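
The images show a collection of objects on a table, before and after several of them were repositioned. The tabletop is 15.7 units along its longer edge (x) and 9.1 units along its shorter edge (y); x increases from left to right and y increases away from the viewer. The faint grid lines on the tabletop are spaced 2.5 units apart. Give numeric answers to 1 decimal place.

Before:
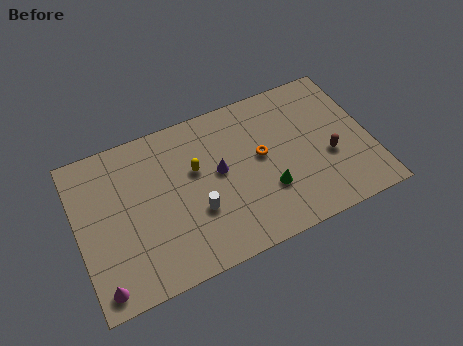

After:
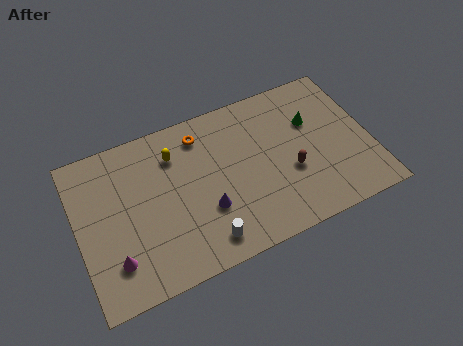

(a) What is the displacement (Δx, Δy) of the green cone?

(2.8, 3.1)

The green cone was at about (10.0, 2.9) and moved to about (12.8, 6.0).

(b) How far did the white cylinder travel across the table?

1.8

The white cylinder moved from about (6.2, 3.2) to (6.4, 1.4), a distance of √(0.2² + 1.8²) ≈ 1.8.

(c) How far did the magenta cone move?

1.4

The magenta cone was near (0.9, 1.1) before and (1.7, 2.2) after, so it travelled √(0.8² + 1.1²) ≈ 1.4 units.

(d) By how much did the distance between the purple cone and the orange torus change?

+2.1

They were about 2.3 units apart before and 4.4 after — 2.1 units further apart.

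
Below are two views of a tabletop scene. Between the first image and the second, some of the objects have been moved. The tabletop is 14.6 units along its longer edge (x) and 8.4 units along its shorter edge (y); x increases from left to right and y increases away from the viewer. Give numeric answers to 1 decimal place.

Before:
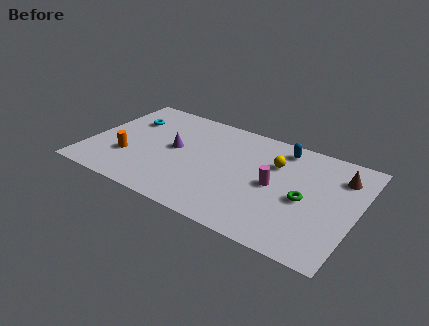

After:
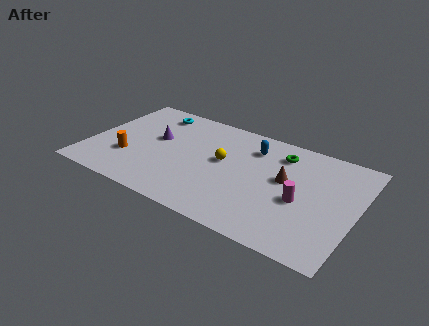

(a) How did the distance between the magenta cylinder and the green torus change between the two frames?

+1.7

Before: roughly 1.7 units apart; after: 3.4. That's 1.7 units further apart.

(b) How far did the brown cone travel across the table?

3.2

The brown cone was near (13.5, 6.4) before and (10.7, 4.8) after, so it travelled √(2.8² + 1.6²) ≈ 3.2 units.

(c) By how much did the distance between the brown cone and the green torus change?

-1.1

They were about 3.1 units apart before and 2.0 after — 1.1 units closer together.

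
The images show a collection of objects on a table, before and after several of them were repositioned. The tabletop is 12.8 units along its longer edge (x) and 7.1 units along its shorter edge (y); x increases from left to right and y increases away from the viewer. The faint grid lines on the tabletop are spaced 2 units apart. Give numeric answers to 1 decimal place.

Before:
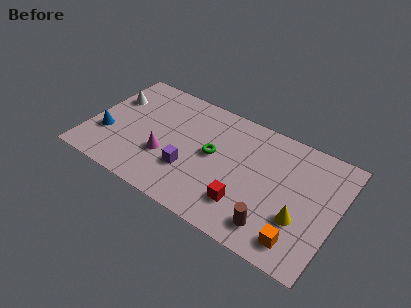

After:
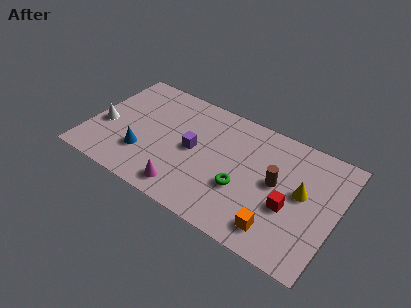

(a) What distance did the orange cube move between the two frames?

1.1

The orange cube was near (11.2, 1.2) before and (10.1, 1.3) after, so it travelled √(1.1² + 0.1²) ≈ 1.1 units.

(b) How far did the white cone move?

1.9

The white cone moved from about (0.9, 4.8) to (0.8, 2.9), a distance of √(0.1² + 1.9²) ≈ 1.9.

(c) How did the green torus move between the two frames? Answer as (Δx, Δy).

(1.7, -1.2)

From the two frames, the green torus sits at roughly (6.4, 3.8) before and (8.1, 2.6) after.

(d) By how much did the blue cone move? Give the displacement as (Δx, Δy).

(2.0, -0.3)

The blue cone started near (1.0, 2.4) and ended near (3.0, 2.1).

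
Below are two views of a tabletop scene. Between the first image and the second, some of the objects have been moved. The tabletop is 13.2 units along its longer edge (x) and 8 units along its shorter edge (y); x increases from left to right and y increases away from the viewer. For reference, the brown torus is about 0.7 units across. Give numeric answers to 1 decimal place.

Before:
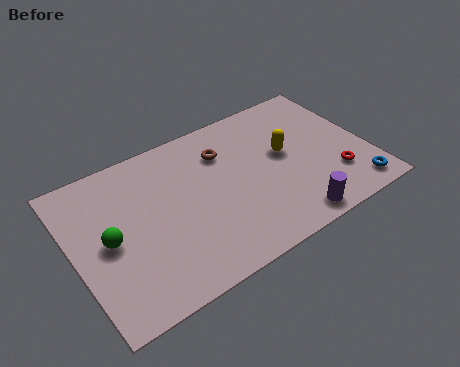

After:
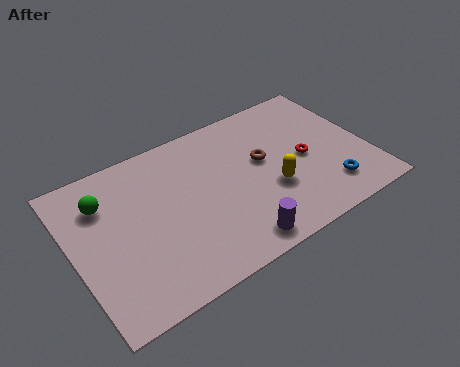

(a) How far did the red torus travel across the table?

1.9

From (11.5, 2.2) to (10.4, 3.8), the red torus covered √(1.1² + 1.6²) ≈ 1.9 units.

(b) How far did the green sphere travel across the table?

2.0

The green sphere was near (1.5, 3.9) before and (1.6, 5.9) after, so it travelled √(0.1² + 2.0²) ≈ 2.0 units.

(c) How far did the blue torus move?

1.3

The blue torus was near (12.2, 1.1) before and (11.1, 1.7) after, so it travelled √(1.1² + 0.6²) ≈ 1.3 units.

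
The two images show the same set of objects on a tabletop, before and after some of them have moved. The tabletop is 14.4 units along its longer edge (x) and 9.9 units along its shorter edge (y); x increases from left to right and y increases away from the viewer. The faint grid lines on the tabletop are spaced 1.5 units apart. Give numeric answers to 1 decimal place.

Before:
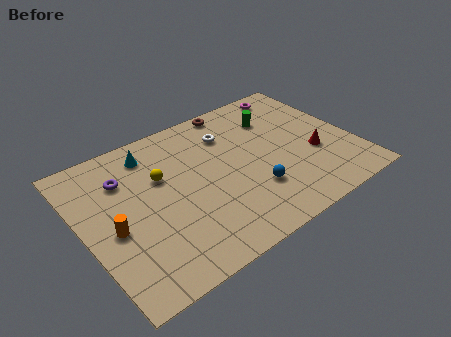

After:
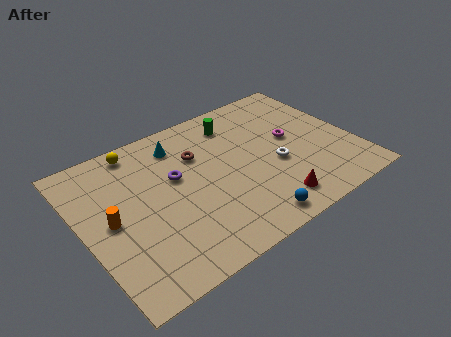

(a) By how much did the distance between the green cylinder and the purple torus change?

-4.0

Before: roughly 8.3 units apart; after: 4.3. That's 4.0 units closer together.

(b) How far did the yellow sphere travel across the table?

2.6

From (4.3, 6.3) to (3.5, 8.8), the yellow sphere covered √(0.8² + 2.5²) ≈ 2.6 units.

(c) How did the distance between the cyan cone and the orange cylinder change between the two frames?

+0.5

They were about 4.7 units apart before and 5.2 after — 0.5 units further apart.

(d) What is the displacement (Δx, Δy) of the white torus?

(1.9, -3.4)

From the two frames, the white torus sits at roughly (8.2, 7.4) before and (10.1, 4.0) after.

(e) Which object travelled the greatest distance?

the white torus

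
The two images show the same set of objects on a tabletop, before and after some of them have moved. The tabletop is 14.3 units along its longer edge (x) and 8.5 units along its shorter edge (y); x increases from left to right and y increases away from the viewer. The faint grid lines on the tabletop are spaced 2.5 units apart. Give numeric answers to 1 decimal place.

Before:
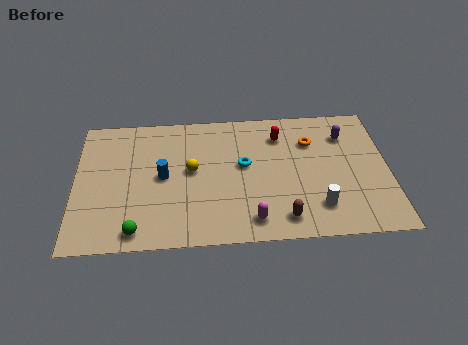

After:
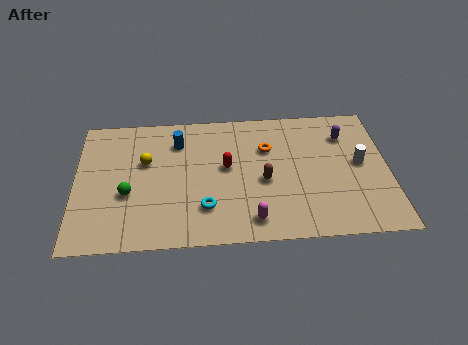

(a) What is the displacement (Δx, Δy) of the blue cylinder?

(0.7, 2.2)

The blue cylinder started near (4.0, 4.3) and ended near (4.7, 6.5).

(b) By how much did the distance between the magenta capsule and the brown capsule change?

+1.1

They were about 1.4 units apart before and 2.5 after — 1.1 units further apart.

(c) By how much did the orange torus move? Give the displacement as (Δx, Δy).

(-2.0, -0.3)

The orange torus was at about (10.8, 6.1) and moved to about (8.8, 5.8).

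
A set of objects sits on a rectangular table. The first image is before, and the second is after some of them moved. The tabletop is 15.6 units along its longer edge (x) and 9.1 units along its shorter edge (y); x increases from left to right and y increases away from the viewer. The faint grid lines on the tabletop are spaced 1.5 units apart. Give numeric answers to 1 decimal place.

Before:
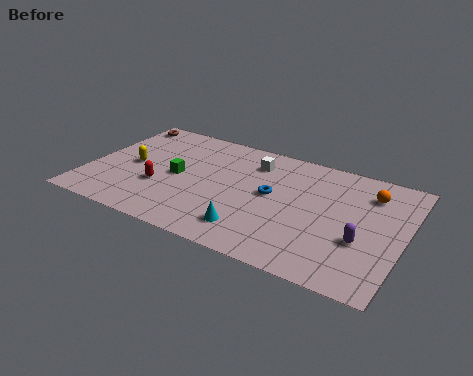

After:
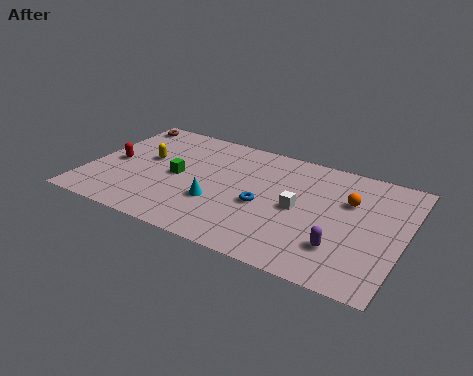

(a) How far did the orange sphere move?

1.3

The orange sphere moved from about (13.7, 7.0) to (12.8, 6.0), a distance of √(0.9² + 1.0²) ≈ 1.3.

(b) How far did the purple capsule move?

1.3

From (13.7, 3.3) to (12.8, 2.4), the purple capsule covered √(0.9² + 0.9²) ≈ 1.3 units.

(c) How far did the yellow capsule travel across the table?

1.0

The yellow capsule moved from about (2.1, 4.4) to (2.7, 5.2), a distance of √(0.6² + 0.8²) ≈ 1.0.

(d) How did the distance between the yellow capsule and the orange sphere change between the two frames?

-1.8

The distance was about 11.9 in the first image and 10.1 in the second, so they moved 1.8 units closer together.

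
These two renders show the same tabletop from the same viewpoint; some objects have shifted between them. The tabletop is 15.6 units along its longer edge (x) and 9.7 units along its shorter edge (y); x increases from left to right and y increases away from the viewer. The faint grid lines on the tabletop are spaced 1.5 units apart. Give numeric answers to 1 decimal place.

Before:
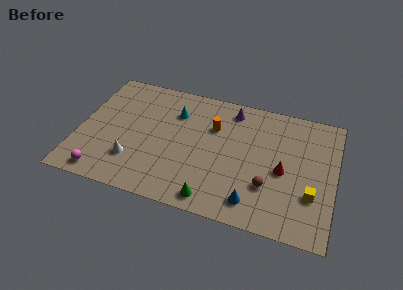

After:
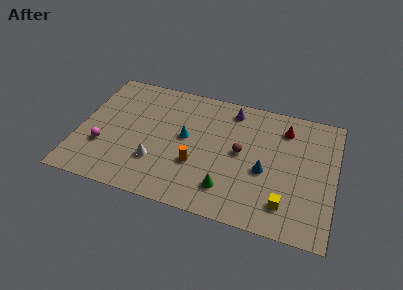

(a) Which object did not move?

the purple cone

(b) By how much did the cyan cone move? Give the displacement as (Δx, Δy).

(0.8, -1.8)

The cyan cone was at about (5.7, 7.1) and moved to about (6.5, 5.3).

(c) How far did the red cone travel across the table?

3.3

From (12.5, 4.4) to (12.4, 7.7), the red cone covered √(0.1² + 3.3²) ≈ 3.3 units.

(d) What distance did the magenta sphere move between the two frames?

2.1

From (1.8, 1.1) to (1.6, 3.2), the magenta sphere covered √(0.2² + 2.1²) ≈ 2.1 units.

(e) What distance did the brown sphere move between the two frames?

2.8

The brown sphere was near (11.7, 3.0) before and (9.9, 5.1) after, so it travelled √(1.8² + 2.1²) ≈ 2.8 units.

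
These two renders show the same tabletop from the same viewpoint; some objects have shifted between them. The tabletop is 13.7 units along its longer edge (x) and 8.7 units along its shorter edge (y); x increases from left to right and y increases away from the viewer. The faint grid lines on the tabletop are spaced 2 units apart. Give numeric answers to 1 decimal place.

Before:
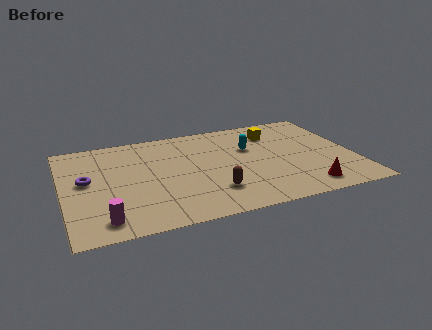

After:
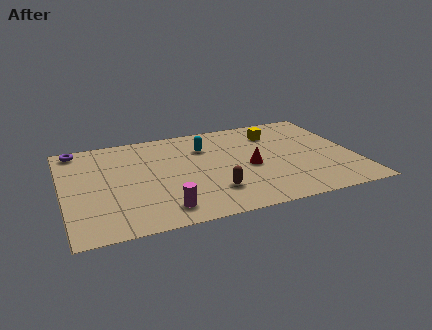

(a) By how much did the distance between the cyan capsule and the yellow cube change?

+1.7

The distance was about 1.7 in the first image and 3.4 in the second, so they moved 1.7 units further apart.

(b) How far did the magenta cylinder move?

2.7

The magenta cylinder moved from about (1.7, 1.3) to (4.4, 1.4), a distance of √(2.7² + 0.1²) ≈ 2.7.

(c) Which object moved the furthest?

the red cone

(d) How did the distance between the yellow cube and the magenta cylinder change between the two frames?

-2.2

The distance was about 10.1 in the first image and 7.9 in the second, so they moved 2.2 units closer together.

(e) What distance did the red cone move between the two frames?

3.5

The red cone moved from about (11.1, 1.3) to (8.7, 3.9), a distance of √(2.4² + 2.6²) ≈ 3.5.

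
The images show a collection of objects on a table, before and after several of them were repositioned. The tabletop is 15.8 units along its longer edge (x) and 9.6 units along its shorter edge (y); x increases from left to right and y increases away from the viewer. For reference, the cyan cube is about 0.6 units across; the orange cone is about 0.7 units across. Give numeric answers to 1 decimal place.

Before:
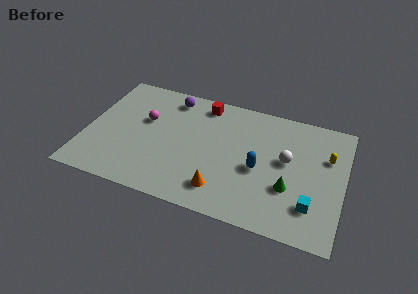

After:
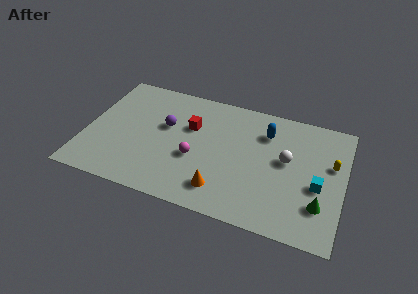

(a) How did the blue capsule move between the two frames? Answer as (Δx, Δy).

(0.2, 3.0)

From the two frames, the blue capsule sits at roughly (10.7, 4.2) before and (10.9, 7.2) after.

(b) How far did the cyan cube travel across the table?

1.6

From (14.0, 2.4) to (14.3, 4.0), the cyan cube covered √(0.3² + 1.6²) ≈ 1.6 units.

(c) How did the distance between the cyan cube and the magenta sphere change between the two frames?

-3.6

Before: roughly 11.1 units apart; after: 7.5. That's 3.6 units closer together.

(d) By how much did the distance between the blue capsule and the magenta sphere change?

-2.1

They were about 7.4 units apart before and 5.3 after — 2.1 units closer together.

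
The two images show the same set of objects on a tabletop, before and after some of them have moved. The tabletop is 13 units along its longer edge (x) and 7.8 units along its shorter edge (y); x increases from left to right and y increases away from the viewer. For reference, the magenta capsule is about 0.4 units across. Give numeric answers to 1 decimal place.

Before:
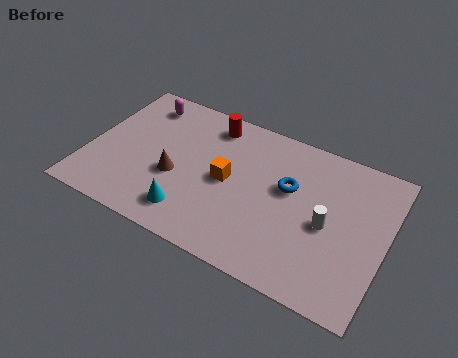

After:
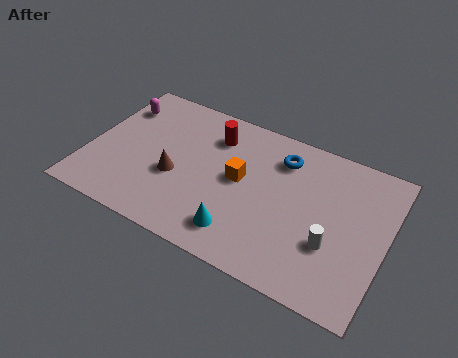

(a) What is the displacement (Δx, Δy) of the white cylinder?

(0.3, -0.9)

The white cylinder was at about (10.5, 3.6) and moved to about (10.8, 2.7).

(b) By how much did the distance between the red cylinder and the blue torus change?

-1.2

Before: roughly 4.2 units apart; after: 3.0. That's 1.2 units closer together.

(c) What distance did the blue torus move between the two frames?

1.5

From (8.7, 4.7) to (8.2, 6.1), the blue torus covered √(0.5² + 1.4²) ≈ 1.5 units.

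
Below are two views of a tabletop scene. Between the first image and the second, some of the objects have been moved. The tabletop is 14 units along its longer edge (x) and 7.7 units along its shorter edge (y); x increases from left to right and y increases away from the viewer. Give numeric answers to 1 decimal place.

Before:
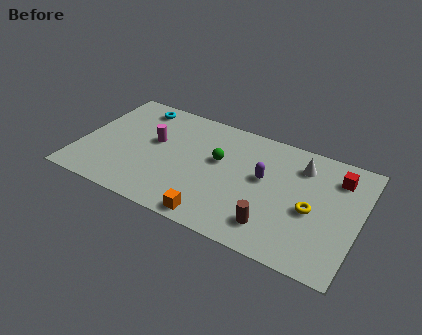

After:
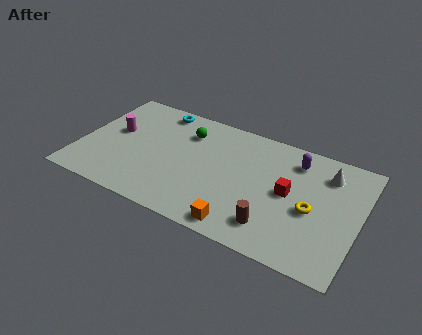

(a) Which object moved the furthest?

the red cube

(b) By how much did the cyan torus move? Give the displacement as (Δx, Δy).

(1.1, 0.2)

The cyan torus started near (2.4, 6.6) and ended near (3.5, 6.8).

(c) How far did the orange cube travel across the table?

1.3

From (7.2, 0.8) to (8.5, 0.9), the orange cube covered √(1.3² + 0.1²) ≈ 1.3 units.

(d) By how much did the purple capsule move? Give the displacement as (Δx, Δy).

(1.4, 1.8)

The purple capsule was at about (9.2, 4.4) and moved to about (10.6, 6.2).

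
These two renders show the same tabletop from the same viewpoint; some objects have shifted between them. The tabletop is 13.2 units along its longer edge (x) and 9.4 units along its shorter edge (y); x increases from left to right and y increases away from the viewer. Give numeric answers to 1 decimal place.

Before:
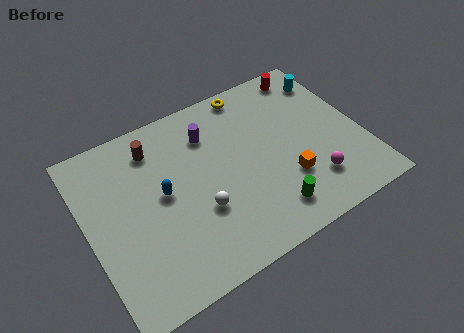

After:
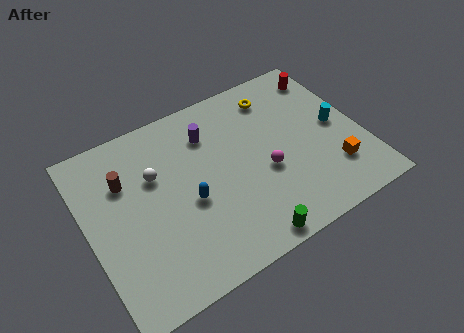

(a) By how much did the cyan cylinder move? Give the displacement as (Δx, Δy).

(-0.2, -2.8)

The cyan cylinder started near (12.3, 7.5) and ended near (12.1, 4.7).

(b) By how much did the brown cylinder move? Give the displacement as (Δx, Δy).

(-1.6, -1.1)

The brown cylinder started near (3.6, 7.6) and ended near (2.0, 6.5).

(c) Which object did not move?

the purple cylinder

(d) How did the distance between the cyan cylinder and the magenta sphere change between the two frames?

-1.8

The distance was about 5.6 in the first image and 3.8 in the second, so they moved 1.8 units closer together.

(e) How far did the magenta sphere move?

2.6

From (10.4, 2.2) to (8.4, 3.8), the magenta sphere covered √(2.0² + 1.6²) ≈ 2.6 units.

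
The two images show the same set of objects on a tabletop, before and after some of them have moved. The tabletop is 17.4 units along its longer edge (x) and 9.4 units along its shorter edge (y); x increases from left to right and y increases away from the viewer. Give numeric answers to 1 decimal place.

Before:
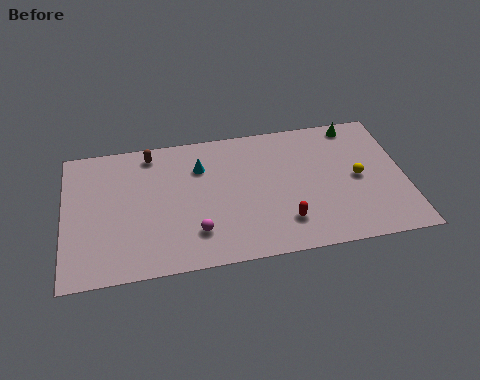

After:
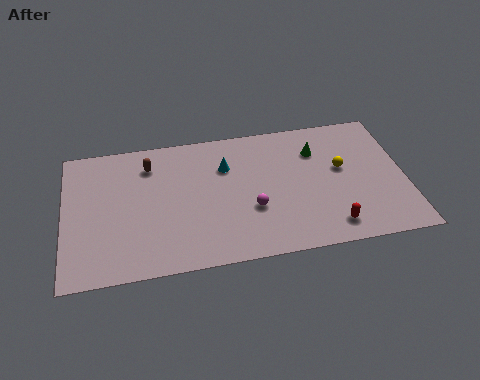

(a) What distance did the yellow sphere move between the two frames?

1.1

From (15.0, 4.6) to (14.2, 5.4), the yellow sphere covered √(0.8² + 0.8²) ≈ 1.1 units.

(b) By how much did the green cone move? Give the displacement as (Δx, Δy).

(-2.1, -1.5)

The green cone started near (15.1, 8.4) and ended near (13.0, 6.9).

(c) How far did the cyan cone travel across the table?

1.3

The cyan cone was near (7.0, 6.8) before and (8.3, 6.6) after, so it travelled √(1.3² + 0.2²) ≈ 1.3 units.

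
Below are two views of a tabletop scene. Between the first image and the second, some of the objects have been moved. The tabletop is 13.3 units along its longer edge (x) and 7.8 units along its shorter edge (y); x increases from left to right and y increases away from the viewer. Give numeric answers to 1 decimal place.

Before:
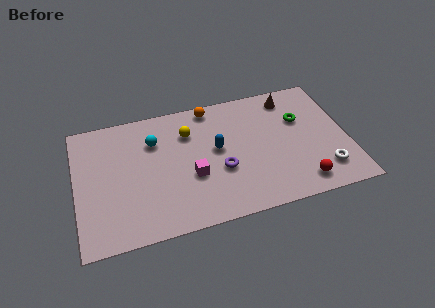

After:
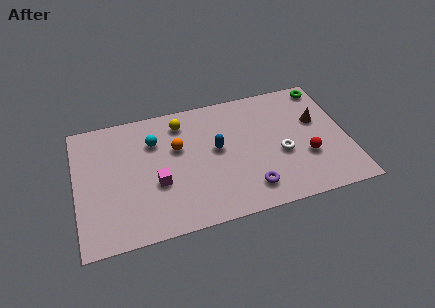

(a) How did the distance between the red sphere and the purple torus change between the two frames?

-1.1

The distance was about 4.2 in the first image and 3.1 in the second, so they moved 1.1 units closer together.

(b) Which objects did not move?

the cyan sphere and the blue capsule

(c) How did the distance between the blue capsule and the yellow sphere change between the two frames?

+0.7

They were about 1.9 units apart before and 2.6 after — 0.7 units further apart.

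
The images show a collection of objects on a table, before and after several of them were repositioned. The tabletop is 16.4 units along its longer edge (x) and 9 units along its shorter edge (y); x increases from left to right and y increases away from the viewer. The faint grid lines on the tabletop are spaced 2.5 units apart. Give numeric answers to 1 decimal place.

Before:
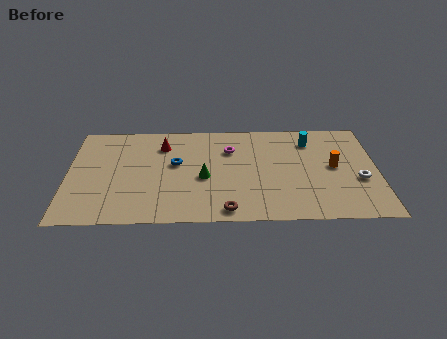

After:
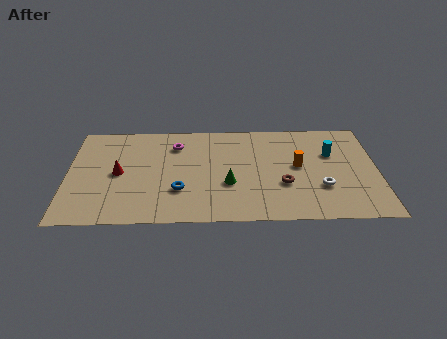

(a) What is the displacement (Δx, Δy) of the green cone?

(1.3, -0.6)

From the two frames, the green cone sits at roughly (7.2, 3.9) before and (8.5, 3.3) after.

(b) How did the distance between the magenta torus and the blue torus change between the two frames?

+1.0

The distance was about 3.1 in the first image and 4.1 in the second, so they moved 1.0 units further apart.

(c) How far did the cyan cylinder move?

1.6

The cyan cylinder moved from about (12.9, 7.1) to (14.0, 5.9), a distance of √(1.1² + 1.2²) ≈ 1.6.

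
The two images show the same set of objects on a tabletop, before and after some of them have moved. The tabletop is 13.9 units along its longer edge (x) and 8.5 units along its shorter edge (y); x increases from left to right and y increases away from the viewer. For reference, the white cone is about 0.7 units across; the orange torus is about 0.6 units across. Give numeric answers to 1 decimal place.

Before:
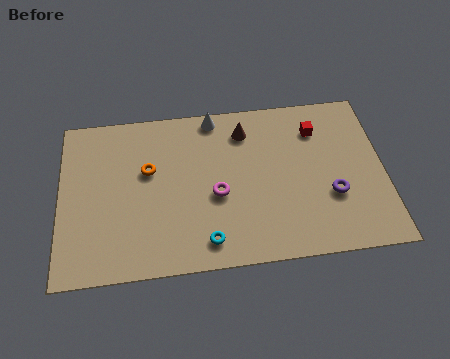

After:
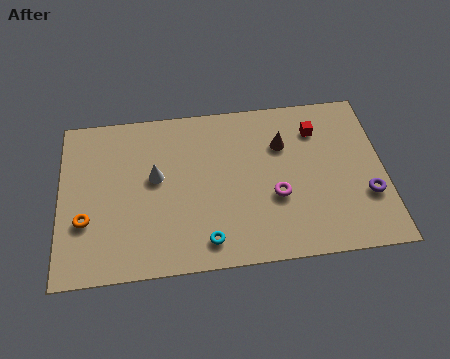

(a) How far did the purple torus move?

1.5

From (11.6, 3.0) to (13.1, 2.8), the purple torus covered √(1.5² + 0.2²) ≈ 1.5 units.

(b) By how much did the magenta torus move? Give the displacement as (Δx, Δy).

(2.5, -0.4)

The magenta torus started near (6.7, 3.6) and ended near (9.2, 3.2).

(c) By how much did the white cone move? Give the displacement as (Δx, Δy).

(-2.6, -2.9)

The white cone started near (6.7, 7.7) and ended near (4.1, 4.8).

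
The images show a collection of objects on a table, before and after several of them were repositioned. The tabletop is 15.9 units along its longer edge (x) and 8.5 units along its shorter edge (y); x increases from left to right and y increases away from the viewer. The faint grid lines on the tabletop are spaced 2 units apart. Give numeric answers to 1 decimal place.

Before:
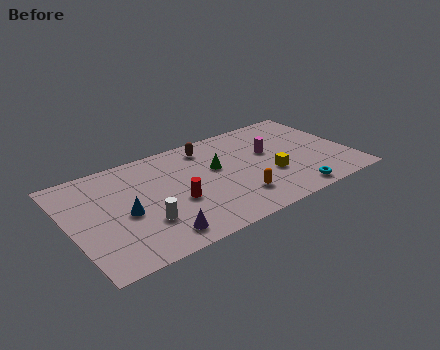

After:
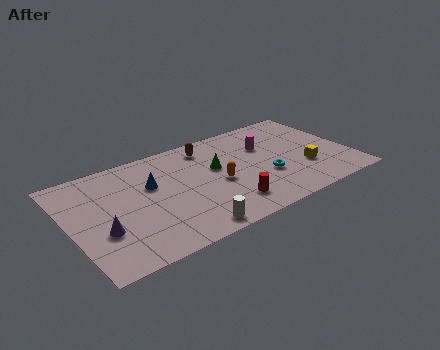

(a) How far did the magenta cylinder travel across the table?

0.6

The magenta cylinder moved from about (11.5, 5.1) to (11.4, 5.7), a distance of √(0.1² + 0.6²) ≈ 0.6.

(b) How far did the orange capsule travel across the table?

1.9

From (9.1, 2.1) to (8.3, 3.8), the orange capsule covered √(0.8² + 1.7²) ≈ 1.9 units.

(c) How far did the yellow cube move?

2.0

From (11.2, 3.1) to (13.2, 2.8), the yellow cube covered √(2.0² + 0.3²) ≈ 2.0 units.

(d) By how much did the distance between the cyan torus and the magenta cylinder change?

-1.5

They were about 4.1 units apart before and 2.6 after — 1.5 units closer together.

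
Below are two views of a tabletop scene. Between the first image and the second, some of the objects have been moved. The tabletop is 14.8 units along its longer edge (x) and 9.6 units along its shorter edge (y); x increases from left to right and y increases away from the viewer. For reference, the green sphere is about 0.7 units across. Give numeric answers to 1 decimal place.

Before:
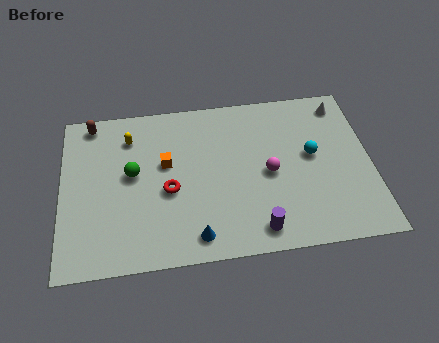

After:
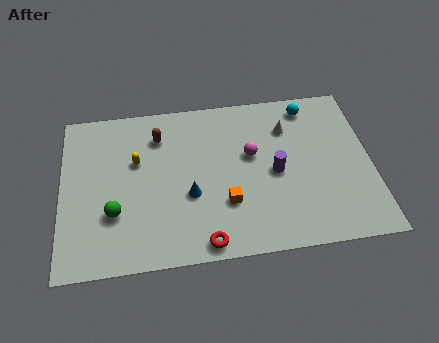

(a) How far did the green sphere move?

2.4

From (3.4, 5.3) to (2.5, 3.1), the green sphere covered √(0.9² + 2.2²) ≈ 2.4 units.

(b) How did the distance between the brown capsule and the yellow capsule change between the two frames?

-0.3

The distance was about 2.1 in the first image and 1.8 in the second, so they moved 0.3 units closer together.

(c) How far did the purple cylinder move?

3.4

The purple cylinder was near (9.2, 1.3) before and (10.2, 4.5) after, so it travelled √(1.0² + 3.2²) ≈ 3.4 units.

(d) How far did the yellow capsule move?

1.5

The yellow capsule moved from about (3.3, 7.5) to (3.6, 6.0), a distance of √(0.3² + 1.5²) ≈ 1.5.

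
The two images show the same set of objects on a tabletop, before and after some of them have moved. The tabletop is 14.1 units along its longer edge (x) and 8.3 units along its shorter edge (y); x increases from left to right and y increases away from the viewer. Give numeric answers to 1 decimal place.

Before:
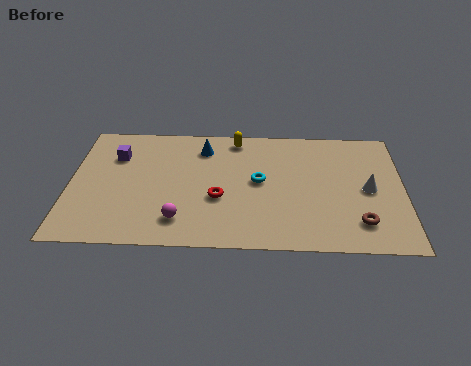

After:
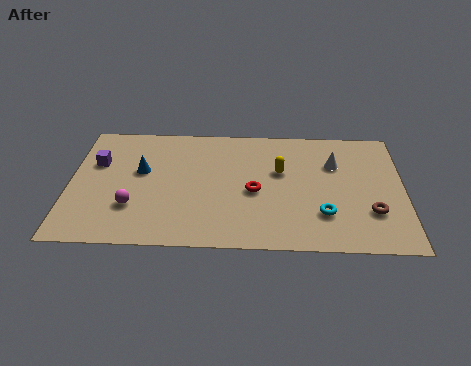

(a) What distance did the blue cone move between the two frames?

3.1

From (5.6, 6.6) to (3.0, 4.9), the blue cone covered √(2.6² + 1.7²) ≈ 3.1 units.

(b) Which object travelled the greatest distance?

the cyan torus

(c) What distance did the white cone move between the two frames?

2.2

From (12.6, 4.0) to (11.2, 5.7), the white cone covered √(1.4² + 1.7²) ≈ 2.2 units.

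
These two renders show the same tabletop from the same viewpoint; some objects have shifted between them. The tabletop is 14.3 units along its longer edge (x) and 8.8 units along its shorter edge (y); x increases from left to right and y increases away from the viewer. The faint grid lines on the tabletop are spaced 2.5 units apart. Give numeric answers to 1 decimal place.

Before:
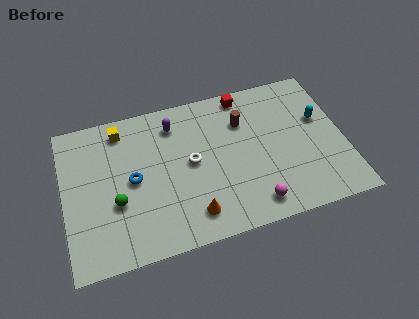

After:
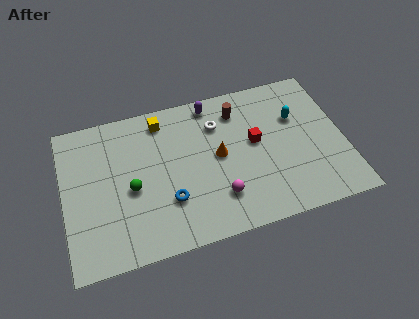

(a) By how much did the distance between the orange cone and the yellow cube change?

-2.7

The distance was about 6.7 in the first image and 4.0 in the second, so they moved 2.7 units closer together.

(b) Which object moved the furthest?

the orange cone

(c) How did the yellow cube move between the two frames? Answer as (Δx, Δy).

(2.1, 0.0)

The yellow cube started near (3.1, 7.5) and ended near (5.2, 7.5).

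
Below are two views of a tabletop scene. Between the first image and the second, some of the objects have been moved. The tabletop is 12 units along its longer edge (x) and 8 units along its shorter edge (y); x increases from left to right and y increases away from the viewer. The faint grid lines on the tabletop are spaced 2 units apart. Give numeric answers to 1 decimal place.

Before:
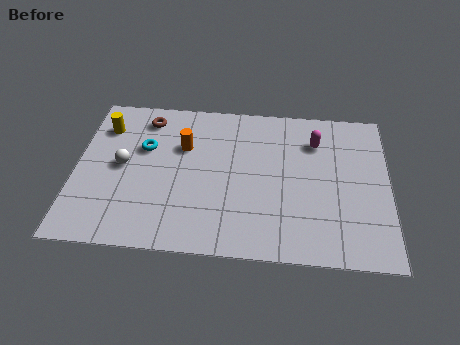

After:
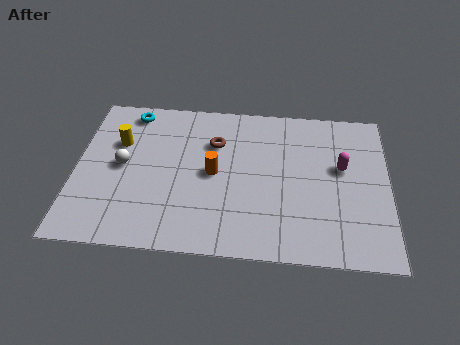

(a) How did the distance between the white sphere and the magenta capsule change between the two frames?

+0.8

The distance was about 7.6 in the first image and 8.4 in the second, so they moved 0.8 units further apart.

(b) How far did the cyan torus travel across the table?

2.0

The cyan torus moved from about (2.6, 5.1) to (2.0, 7.0), a distance of √(0.6² + 1.9²) ≈ 2.0.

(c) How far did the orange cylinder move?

1.8

From (4.1, 5.3) to (5.3, 4.0), the orange cylinder covered √(1.2² + 1.3²) ≈ 1.8 units.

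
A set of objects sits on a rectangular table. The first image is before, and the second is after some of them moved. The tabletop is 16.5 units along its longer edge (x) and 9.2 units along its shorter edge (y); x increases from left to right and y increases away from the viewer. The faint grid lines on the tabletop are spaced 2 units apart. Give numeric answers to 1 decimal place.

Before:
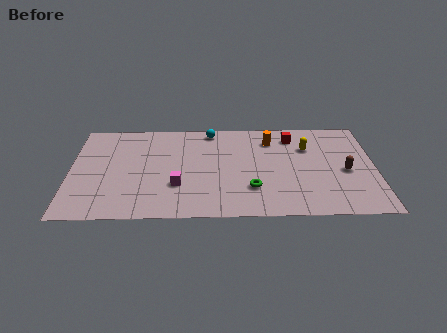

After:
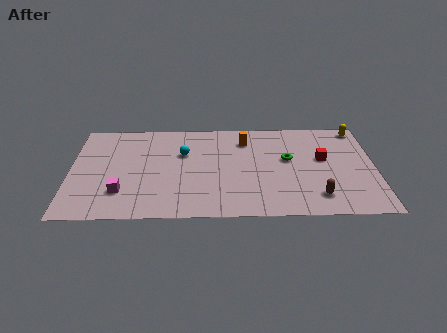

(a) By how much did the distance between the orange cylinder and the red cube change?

+3.4

Before: roughly 1.2 units apart; after: 4.6. That's 3.4 units further apart.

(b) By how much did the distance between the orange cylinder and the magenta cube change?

+1.6

Before: roughly 6.6 units apart; after: 8.2. That's 1.6 units further apart.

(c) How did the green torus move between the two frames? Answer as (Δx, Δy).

(2.0, 2.7)

From the two frames, the green torus sits at roughly (9.8, 2.6) before and (11.8, 5.3) after.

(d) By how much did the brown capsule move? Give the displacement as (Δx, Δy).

(-1.6, -2.3)

From the two frames, the brown capsule sits at roughly (14.9, 4.1) before and (13.3, 1.8) after.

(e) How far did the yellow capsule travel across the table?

3.3

From (12.9, 6.4) to (15.7, 8.2), the yellow capsule covered √(2.8² + 1.8²) ≈ 3.3 units.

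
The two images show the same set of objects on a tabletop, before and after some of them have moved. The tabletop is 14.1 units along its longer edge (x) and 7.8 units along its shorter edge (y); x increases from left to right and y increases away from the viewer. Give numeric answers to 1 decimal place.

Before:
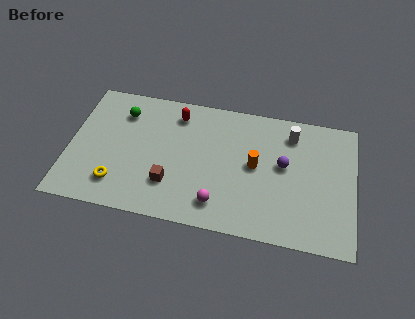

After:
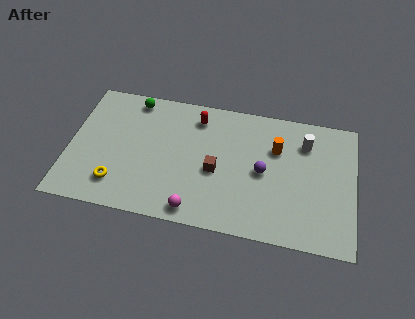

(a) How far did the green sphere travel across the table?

1.0

From (2.5, 6.0) to (3.0, 6.9), the green sphere covered √(0.5² + 0.9²) ≈ 1.0 units.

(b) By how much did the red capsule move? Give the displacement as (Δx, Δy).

(1.0, 0.0)

From the two frames, the red capsule sits at roughly (5.2, 6.4) before and (6.2, 6.4) after.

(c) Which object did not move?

the yellow torus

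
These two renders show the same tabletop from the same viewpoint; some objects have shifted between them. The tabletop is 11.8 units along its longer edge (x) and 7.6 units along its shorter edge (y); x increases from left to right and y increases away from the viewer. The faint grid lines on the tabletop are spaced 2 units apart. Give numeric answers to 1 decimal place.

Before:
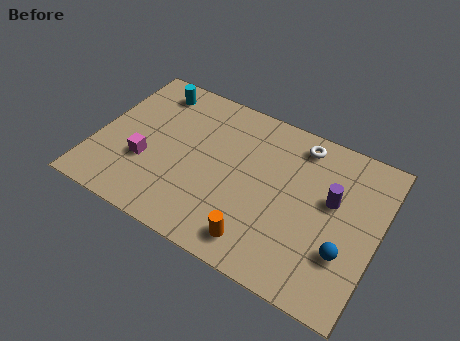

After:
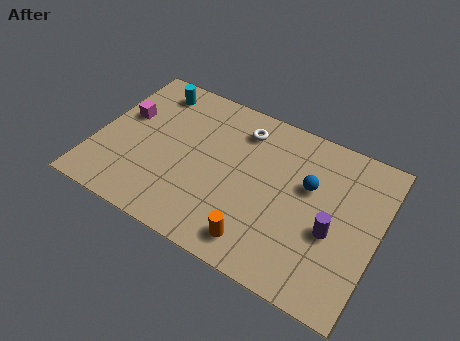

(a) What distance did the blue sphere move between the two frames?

2.9

From (10.6, 2.4) to (8.8, 4.7), the blue sphere covered √(1.8² + 2.3²) ≈ 2.9 units.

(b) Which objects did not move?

the orange cylinder and the cyan cylinder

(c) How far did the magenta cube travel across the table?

2.2

From (2.2, 2.7) to (1.0, 4.6), the magenta cube covered √(1.2² + 1.9²) ≈ 2.2 units.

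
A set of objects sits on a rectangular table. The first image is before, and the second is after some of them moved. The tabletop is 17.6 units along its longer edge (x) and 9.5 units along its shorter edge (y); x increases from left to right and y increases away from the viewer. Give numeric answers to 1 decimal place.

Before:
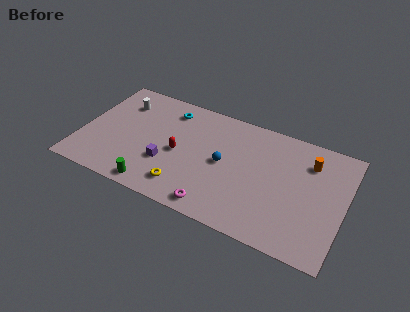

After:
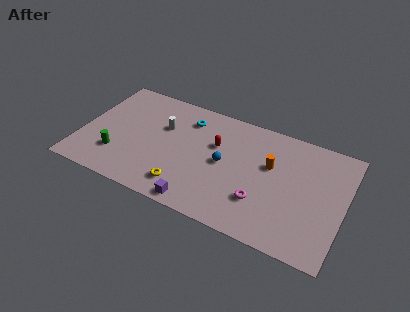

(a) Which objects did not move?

the yellow torus and the blue sphere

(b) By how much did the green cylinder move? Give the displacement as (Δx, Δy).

(-2.8, 1.6)

The green cylinder was at about (5.4, 1.0) and moved to about (2.6, 2.6).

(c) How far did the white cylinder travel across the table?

3.2

The white cylinder moved from about (2.3, 7.2) to (5.3, 6.2), a distance of √(3.0² + 1.0²) ≈ 3.2.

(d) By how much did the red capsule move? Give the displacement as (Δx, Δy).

(2.3, 1.7)

The red capsule was at about (6.6, 4.4) and moved to about (8.9, 6.1).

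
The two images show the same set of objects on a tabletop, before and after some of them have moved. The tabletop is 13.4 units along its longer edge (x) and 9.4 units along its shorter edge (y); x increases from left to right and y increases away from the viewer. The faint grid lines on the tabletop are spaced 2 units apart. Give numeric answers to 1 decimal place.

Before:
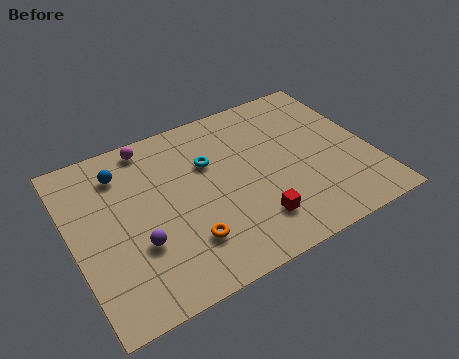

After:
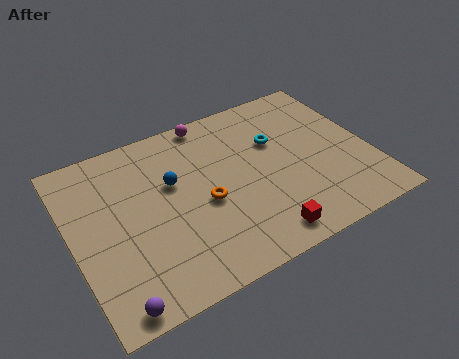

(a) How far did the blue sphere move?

2.6

From (2.5, 7.4) to (4.6, 5.8), the blue sphere covered √(2.1² + 1.6²) ≈ 2.6 units.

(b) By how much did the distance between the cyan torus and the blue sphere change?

+0.8

Before: roughly 4.0 units apart; after: 4.8. That's 0.8 units further apart.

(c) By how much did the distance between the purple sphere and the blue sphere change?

+1.8

The distance was about 4.2 in the first image and 6.0 in the second, so they moved 1.8 units further apart.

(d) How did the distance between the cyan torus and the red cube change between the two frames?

+0.8

The distance was about 4.3 in the first image and 5.1 in the second, so they moved 0.8 units further apart.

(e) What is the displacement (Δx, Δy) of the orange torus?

(1.1, 1.7)

The orange torus was at about (4.7, 2.4) and moved to about (5.8, 4.1).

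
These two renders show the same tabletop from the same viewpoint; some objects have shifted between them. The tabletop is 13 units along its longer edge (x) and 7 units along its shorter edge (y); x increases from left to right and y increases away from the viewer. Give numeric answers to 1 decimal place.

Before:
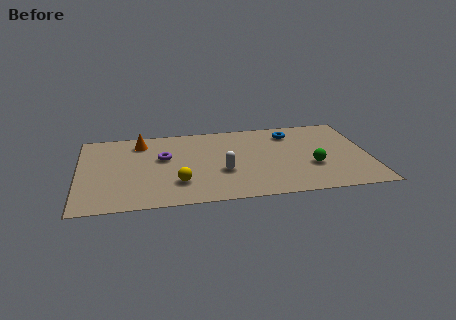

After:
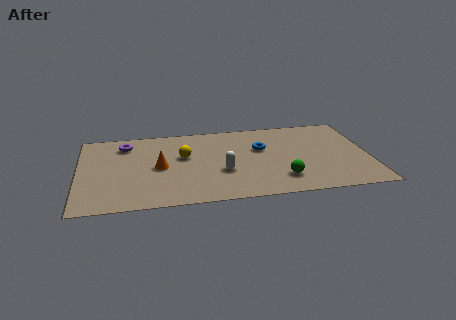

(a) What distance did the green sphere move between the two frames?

1.7

The green sphere moved from about (10.4, 2.5) to (9.0, 1.6), a distance of √(1.4² + 0.9²) ≈ 1.7.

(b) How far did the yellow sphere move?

2.3

From (4.4, 1.9) to (4.7, 4.2), the yellow sphere covered √(0.3² + 2.3²) ≈ 2.3 units.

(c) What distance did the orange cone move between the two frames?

2.4

The orange cone moved from about (2.8, 5.7) to (3.6, 3.4), a distance of √(0.8² + 2.3²) ≈ 2.4.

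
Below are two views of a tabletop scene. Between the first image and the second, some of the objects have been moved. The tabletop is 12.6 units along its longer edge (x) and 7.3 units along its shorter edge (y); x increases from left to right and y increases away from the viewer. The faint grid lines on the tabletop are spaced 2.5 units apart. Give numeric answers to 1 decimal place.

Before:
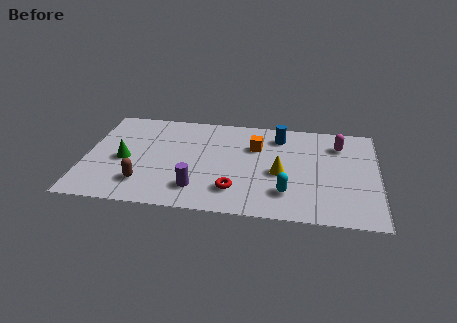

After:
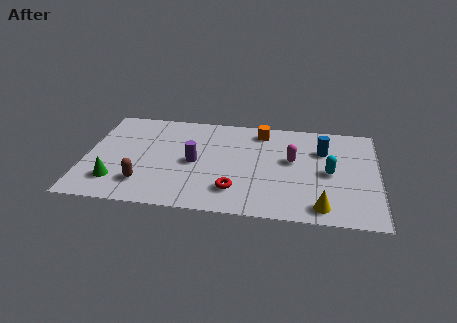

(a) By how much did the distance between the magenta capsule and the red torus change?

-2.4

They were about 5.9 units apart before and 3.5 after — 2.4 units closer together.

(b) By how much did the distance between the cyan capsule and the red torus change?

+2.2

Before: roughly 2.2 units apart; after: 4.4. That's 2.2 units further apart.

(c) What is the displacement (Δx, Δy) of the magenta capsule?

(-2.0, -1.4)

The magenta capsule started near (10.9, 5.6) and ended near (8.9, 4.2).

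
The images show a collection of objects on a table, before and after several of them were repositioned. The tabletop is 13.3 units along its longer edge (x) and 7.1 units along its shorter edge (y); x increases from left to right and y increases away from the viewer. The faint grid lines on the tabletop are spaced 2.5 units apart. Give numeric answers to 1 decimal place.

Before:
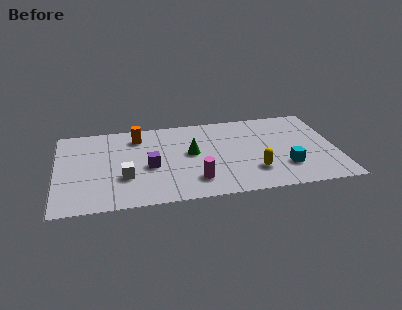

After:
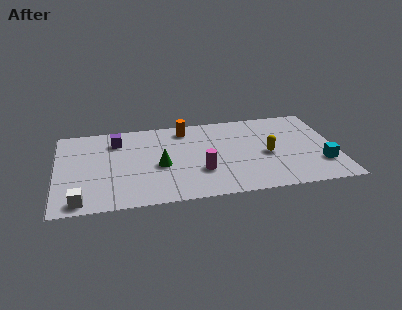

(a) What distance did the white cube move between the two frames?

2.6

The white cube was near (3.2, 2.4) before and (1.1, 0.8) after, so it travelled √(2.1² + 1.6²) ≈ 2.6 units.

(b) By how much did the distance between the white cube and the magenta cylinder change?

+2.5

They were about 3.4 units apart before and 5.9 after — 2.5 units further apart.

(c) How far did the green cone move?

1.7

The green cone moved from about (6.4, 3.9) to (4.9, 3.1), a distance of √(1.5² + 0.8²) ≈ 1.7.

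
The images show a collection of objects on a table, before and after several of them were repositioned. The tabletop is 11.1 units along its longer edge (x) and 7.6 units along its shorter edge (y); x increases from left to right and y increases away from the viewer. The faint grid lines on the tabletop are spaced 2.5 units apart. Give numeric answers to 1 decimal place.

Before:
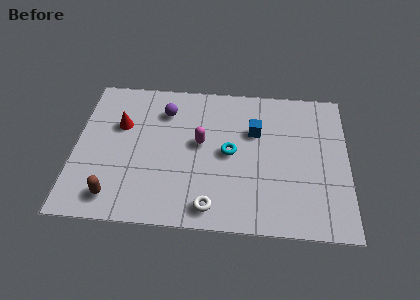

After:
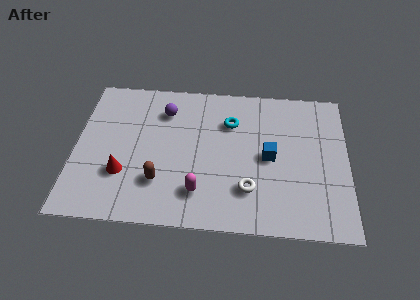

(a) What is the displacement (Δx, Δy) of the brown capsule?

(1.8, 0.9)

The brown capsule started near (1.7, 1.2) and ended near (3.5, 2.1).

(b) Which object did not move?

the purple sphere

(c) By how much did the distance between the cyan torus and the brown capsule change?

-1.0

Before: roughly 5.3 units apart; after: 4.3. That's 1.0 units closer together.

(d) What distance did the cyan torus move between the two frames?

1.6

From (6.3, 3.8) to (6.3, 5.4), the cyan torus covered √(0.0² + 1.6²) ≈ 1.6 units.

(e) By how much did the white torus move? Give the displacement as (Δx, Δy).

(1.5, 1.0)

From the two frames, the white torus sits at roughly (5.6, 1.0) before and (7.1, 2.0) after.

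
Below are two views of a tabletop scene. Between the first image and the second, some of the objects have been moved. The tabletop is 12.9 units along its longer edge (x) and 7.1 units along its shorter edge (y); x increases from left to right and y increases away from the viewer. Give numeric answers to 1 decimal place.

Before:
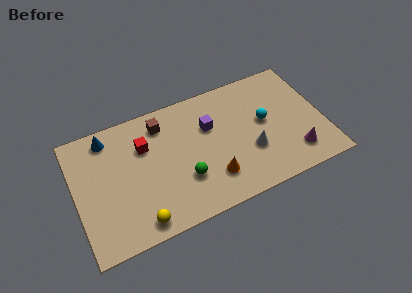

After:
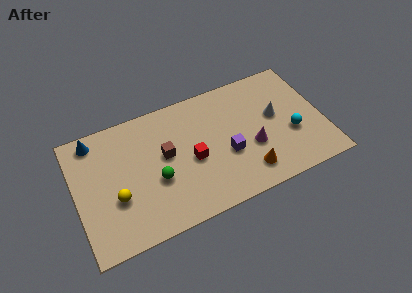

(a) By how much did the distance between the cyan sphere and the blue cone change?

+2.3

Before: roughly 8.3 units apart; after: 10.6. That's 2.3 units further apart.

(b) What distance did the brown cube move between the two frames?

1.8

The brown cube moved from about (4.7, 5.8) to (4.7, 4.0), a distance of √(0.0² + 1.8²) ≈ 1.8.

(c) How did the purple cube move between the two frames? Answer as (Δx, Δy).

(0.7, -1.9)

The purple cube was at about (7.1, 4.7) and moved to about (7.8, 2.8).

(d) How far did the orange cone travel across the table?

1.8

The orange cone was near (6.9, 1.8) before and (8.7, 1.4) after, so it travelled √(1.8² + 0.4²) ≈ 1.8 units.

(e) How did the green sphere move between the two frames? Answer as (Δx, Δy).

(-1.4, 0.5)

The green sphere was at about (5.5, 2.3) and moved to about (4.1, 2.8).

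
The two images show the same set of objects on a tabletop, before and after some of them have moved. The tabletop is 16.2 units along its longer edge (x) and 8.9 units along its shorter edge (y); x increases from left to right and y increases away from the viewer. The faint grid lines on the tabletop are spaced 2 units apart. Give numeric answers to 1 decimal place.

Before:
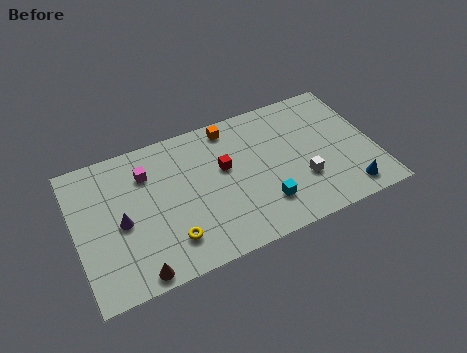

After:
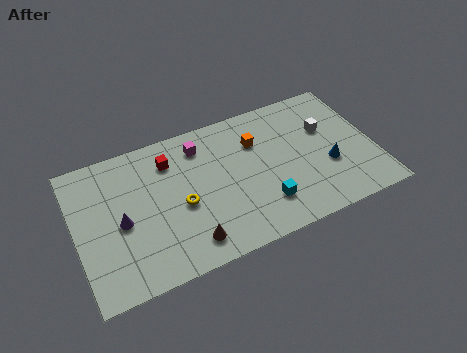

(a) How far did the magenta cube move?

3.1

The magenta cube moved from about (4.0, 6.6) to (7.0, 7.2), a distance of √(3.0² + 0.6²) ≈ 3.1.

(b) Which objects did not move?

the purple cone and the cyan cube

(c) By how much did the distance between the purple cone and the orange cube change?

+0.6

The distance was about 7.3 in the first image and 7.9 in the second, so they moved 0.6 units further apart.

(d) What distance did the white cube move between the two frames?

3.3

The white cube moved from about (12.1, 2.9) to (13.8, 5.7), a distance of √(1.7² + 2.8²) ≈ 3.3.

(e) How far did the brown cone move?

2.9

The brown cone moved from about (2.9, 0.8) to (5.7, 1.5), a distance of √(2.8² + 0.7²) ≈ 2.9.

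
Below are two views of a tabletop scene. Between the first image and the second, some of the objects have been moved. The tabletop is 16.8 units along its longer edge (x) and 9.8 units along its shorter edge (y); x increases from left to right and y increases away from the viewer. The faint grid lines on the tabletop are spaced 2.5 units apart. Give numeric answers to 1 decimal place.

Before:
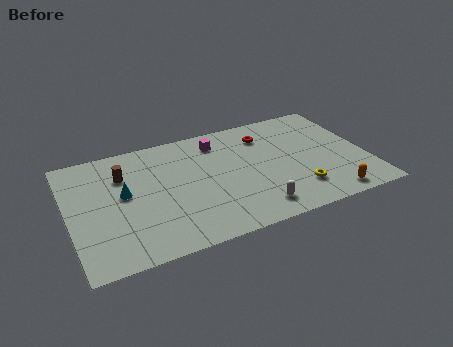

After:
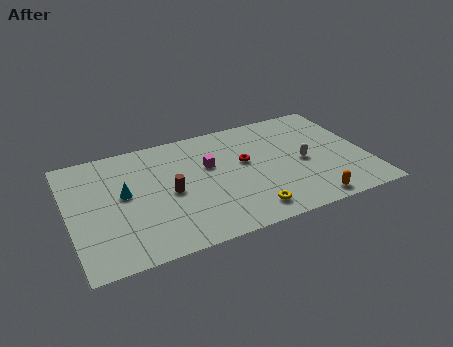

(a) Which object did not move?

the cyan cone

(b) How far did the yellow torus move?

3.0

The yellow torus was near (12.6, 2.3) before and (9.7, 1.5) after, so it travelled √(2.9² + 0.8²) ≈ 3.0 units.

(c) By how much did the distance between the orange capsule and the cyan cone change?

-1.1

They were about 12.0 units apart before and 10.9 after — 1.1 units closer together.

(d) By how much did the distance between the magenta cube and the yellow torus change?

-2.0

Before: roughly 6.9 units apart; after: 4.9. That's 2.0 units closer together.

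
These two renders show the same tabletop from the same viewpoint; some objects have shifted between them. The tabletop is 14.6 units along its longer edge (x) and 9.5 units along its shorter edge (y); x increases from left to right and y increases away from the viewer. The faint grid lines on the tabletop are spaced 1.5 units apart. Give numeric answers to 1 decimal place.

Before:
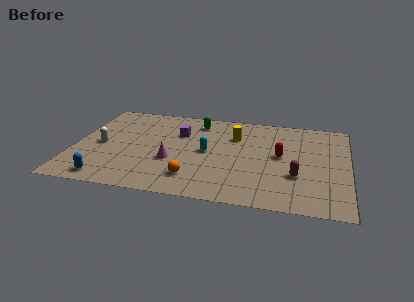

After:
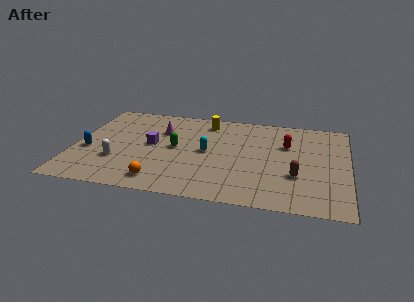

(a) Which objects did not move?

the cyan capsule and the brown capsule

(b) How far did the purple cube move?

2.1

The purple cube was near (5.5, 6.5) before and (4.1, 5.0) after, so it travelled √(1.4² + 1.5²) ≈ 2.1 units.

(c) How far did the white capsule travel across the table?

1.8

The white capsule was near (1.4, 4.5) before and (2.4, 3.0) after, so it travelled √(1.0² + 1.5²) ≈ 1.8 units.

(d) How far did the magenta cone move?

3.2

The magenta cone moved from about (5.3, 3.5) to (4.5, 6.6), a distance of √(0.8² + 3.1²) ≈ 3.2.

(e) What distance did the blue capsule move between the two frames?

3.0

From (2.0, 1.1) to (0.8, 3.8), the blue capsule covered √(1.2² + 2.7²) ≈ 3.0 units.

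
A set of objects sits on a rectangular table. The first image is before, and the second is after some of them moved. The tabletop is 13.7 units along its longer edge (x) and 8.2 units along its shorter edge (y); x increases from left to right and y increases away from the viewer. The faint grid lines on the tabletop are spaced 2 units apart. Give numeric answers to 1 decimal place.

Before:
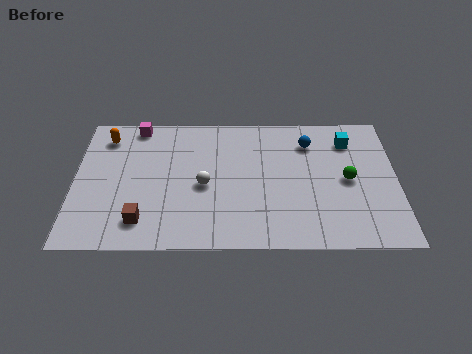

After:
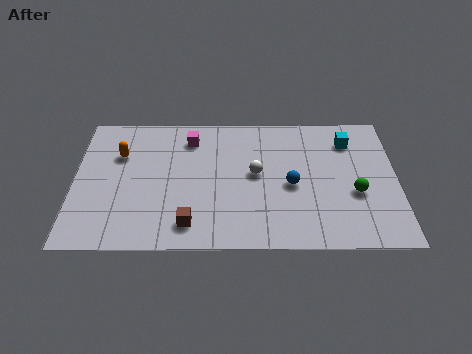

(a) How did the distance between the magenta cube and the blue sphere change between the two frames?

-2.3

Before: roughly 7.5 units apart; after: 5.2. That's 2.3 units closer together.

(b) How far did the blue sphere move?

2.7

The blue sphere was near (10.0, 6.3) before and (9.2, 3.7) after, so it travelled √(0.8² + 2.6²) ≈ 2.7 units.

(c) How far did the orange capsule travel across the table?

1.3

The orange capsule was near (1.3, 6.7) before and (1.9, 5.6) after, so it travelled √(0.6² + 1.1²) ≈ 1.3 units.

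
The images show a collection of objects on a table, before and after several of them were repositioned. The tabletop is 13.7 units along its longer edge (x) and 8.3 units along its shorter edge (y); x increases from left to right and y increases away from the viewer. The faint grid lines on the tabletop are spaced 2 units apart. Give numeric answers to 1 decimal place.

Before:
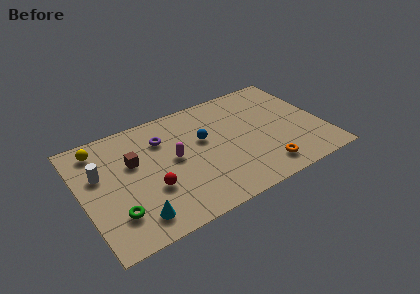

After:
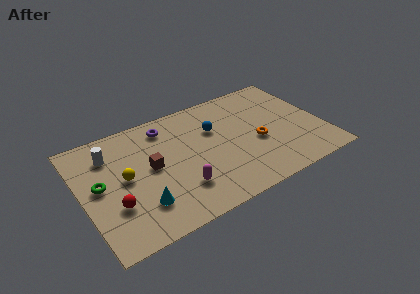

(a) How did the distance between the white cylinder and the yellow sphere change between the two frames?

+0.3

Before: roughly 1.8 units apart; after: 2.1. That's 0.3 units further apart.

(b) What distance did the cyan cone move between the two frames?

0.8

The cyan cone moved from about (2.6, 1.4) to (3.0, 2.1), a distance of √(0.4² + 0.7²) ≈ 0.8.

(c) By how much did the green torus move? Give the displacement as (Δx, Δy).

(-0.6, 2.3)

The green torus was at about (1.6, 2.1) and moved to about (1.0, 4.4).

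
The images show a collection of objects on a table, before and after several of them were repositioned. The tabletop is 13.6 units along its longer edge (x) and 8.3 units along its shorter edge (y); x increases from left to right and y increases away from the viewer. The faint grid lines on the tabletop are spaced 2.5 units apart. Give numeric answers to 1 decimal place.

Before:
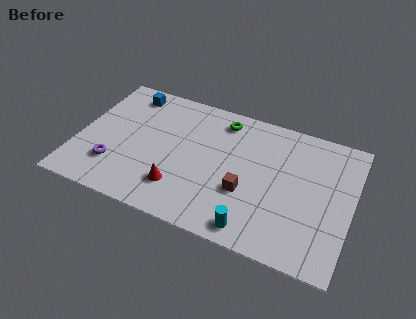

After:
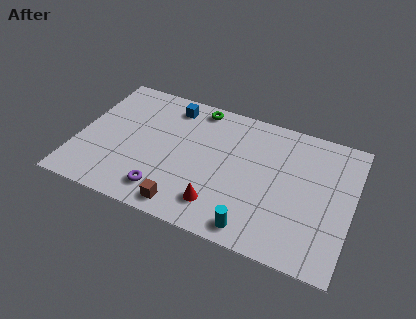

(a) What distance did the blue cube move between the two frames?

2.2

From (2.1, 7.1) to (4.3, 7.0), the blue cube covered √(2.2² + 0.1²) ≈ 2.2 units.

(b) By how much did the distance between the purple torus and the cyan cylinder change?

-2.7

The distance was about 7.2 in the first image and 4.5 in the second, so they moved 2.7 units closer together.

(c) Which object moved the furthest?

the brown cube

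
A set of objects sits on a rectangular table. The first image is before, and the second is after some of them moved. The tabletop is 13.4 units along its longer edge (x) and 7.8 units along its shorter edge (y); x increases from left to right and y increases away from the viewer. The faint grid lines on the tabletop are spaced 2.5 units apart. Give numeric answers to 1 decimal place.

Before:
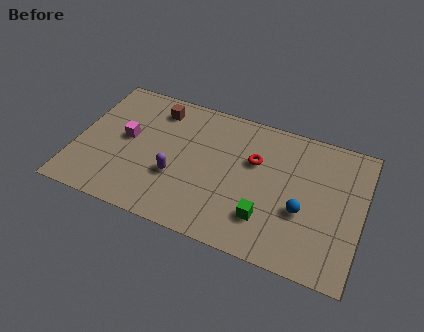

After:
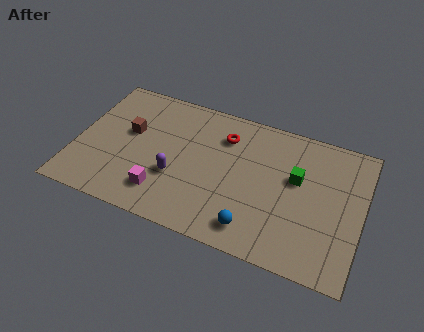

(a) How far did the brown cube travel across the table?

2.1

The brown cube was near (3.5, 6.4) before and (2.4, 4.6) after, so it travelled √(1.1² + 1.8²) ≈ 2.1 units.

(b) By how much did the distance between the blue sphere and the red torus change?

+1.8

They were about 3.1 units apart before and 4.9 after — 1.8 units further apart.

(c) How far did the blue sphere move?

2.7

The blue sphere was near (10.7, 3.0) before and (8.6, 1.3) after, so it travelled √(2.1² + 1.7²) ≈ 2.7 units.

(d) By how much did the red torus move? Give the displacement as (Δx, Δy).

(-1.5, 0.9)

The red torus started near (8.3, 5.0) and ended near (6.8, 5.9).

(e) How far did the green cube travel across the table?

3.0

The green cube moved from about (9.1, 2.0) to (10.3, 4.7), a distance of √(1.2² + 2.7²) ≈ 3.0.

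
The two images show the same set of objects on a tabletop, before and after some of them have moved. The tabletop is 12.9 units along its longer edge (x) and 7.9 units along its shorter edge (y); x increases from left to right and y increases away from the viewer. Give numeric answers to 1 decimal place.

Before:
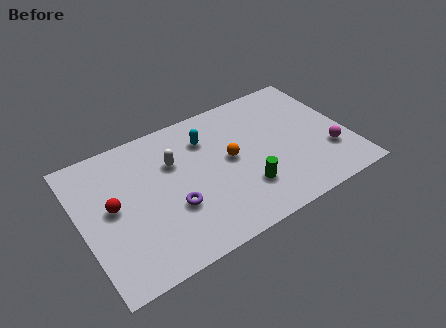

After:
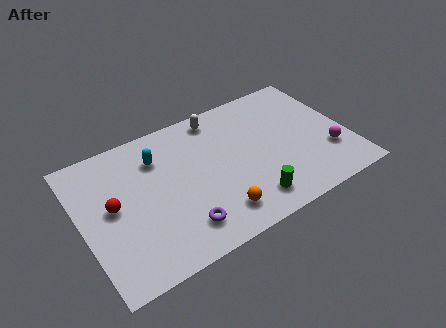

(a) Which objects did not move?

the red sphere and the magenta sphere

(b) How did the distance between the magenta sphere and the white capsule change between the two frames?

-1.2

The distance was about 7.8 in the first image and 6.6 in the second, so they moved 1.2 units closer together.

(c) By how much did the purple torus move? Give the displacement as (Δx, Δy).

(0.2, -1.2)

The purple torus started near (4.2, 2.8) and ended near (4.4, 1.6).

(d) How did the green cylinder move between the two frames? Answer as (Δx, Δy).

(0.1, -0.8)

From the two frames, the green cylinder sits at roughly (7.6, 2.2) before and (7.7, 1.4) after.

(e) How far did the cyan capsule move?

2.4

The cyan capsule moved from about (6.3, 5.9) to (3.9, 5.9), a distance of √(2.4² + 0.0²) ≈ 2.4.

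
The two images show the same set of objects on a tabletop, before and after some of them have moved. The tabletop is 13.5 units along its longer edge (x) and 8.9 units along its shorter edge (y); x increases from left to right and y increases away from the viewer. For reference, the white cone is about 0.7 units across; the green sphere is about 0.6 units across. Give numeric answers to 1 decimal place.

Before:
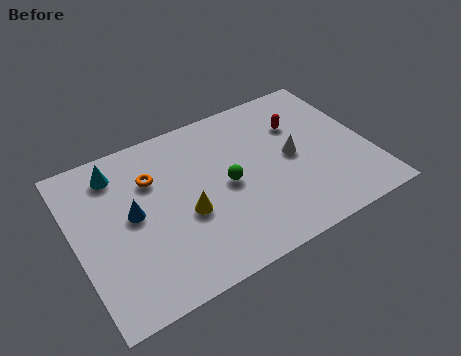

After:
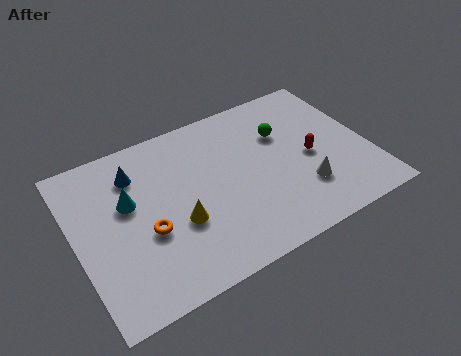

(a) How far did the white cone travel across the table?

2.0

From (10.0, 4.5) to (10.2, 2.5), the white cone covered √(0.2² + 2.0²) ≈ 2.0 units.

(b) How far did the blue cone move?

2.1

The blue cone moved from about (2.6, 4.7) to (3.0, 6.8), a distance of √(0.4² + 2.1²) ≈ 2.1.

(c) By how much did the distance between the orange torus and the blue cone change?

+1.4

The distance was about 1.9 in the first image and 3.3 in the second, so they moved 1.4 units further apart.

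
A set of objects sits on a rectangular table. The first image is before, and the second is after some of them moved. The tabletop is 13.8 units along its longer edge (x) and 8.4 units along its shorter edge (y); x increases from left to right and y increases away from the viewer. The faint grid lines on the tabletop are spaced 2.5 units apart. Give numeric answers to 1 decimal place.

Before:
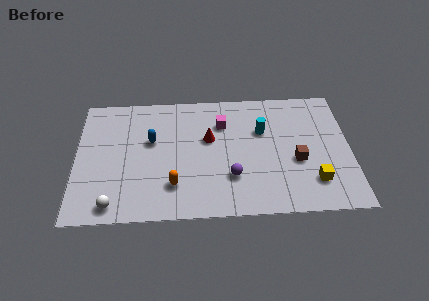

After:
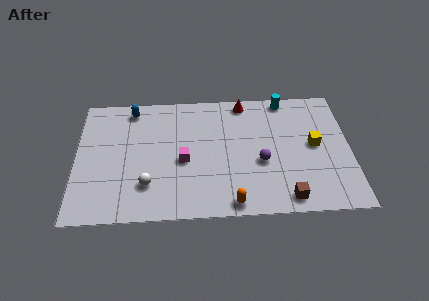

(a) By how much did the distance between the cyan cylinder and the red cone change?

-0.6

Before: roughly 2.7 units apart; after: 2.1. That's 0.6 units closer together.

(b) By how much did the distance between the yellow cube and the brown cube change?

+2.1

The distance was about 1.6 in the first image and 3.7 in the second, so they moved 2.1 units further apart.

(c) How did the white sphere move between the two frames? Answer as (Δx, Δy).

(1.7, 1.2)

From the two frames, the white sphere sits at roughly (1.9, 1.0) before and (3.6, 2.2) after.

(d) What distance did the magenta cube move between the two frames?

3.1

From (7.4, 6.1) to (5.4, 3.7), the magenta cube covered √(2.0² + 2.4²) ≈ 3.1 units.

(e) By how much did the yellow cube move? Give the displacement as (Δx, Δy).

(0.1, 2.4)

The yellow cube started near (11.9, 2.0) and ended near (12.0, 4.4).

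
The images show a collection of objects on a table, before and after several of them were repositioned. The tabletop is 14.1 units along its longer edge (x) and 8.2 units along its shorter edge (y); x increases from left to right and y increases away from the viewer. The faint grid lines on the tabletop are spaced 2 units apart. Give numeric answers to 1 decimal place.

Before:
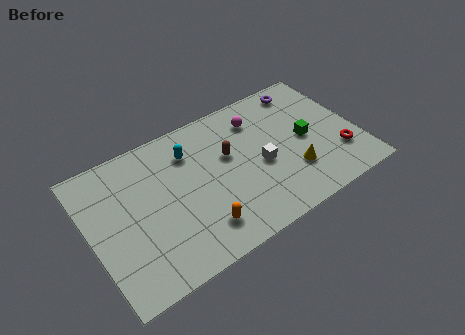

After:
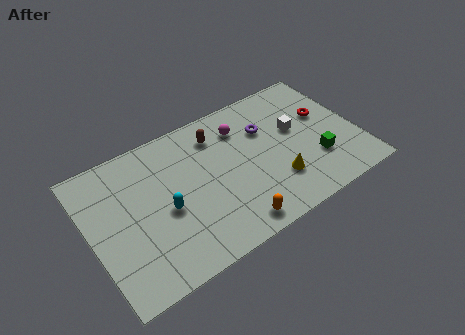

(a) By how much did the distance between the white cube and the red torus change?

-2.6

Before: roughly 4.2 units apart; after: 1.6. That's 2.6 units closer together.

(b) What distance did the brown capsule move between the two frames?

1.6

The brown capsule was near (7.4, 5.0) before and (7.0, 6.5) after, so it travelled √(0.4² + 1.5²) ≈ 1.6 units.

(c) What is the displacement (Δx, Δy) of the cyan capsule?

(-1.7, -2.6)

The cyan capsule started near (5.5, 6.2) and ended near (3.8, 3.6).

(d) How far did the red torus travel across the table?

2.7

The red torus moved from about (12.9, 2.3) to (12.6, 5.0), a distance of √(0.3² + 2.7²) ≈ 2.7.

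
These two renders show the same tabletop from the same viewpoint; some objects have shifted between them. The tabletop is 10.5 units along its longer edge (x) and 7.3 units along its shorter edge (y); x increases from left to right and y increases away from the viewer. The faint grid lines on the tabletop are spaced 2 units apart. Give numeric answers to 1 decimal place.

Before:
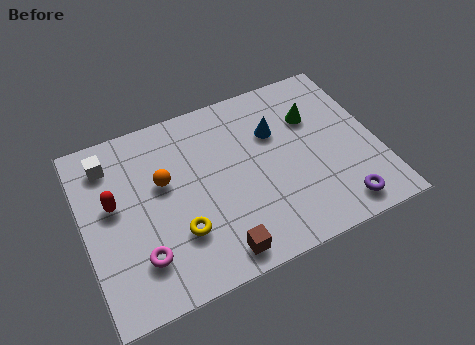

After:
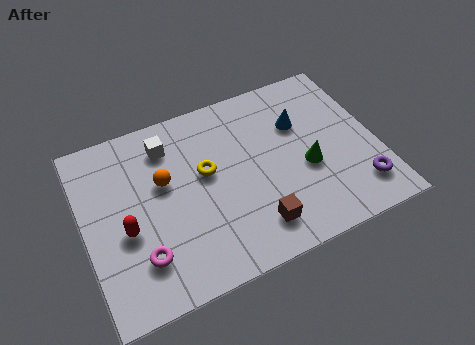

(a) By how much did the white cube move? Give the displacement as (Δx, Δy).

(2.1, -0.1)

The white cube started near (1.1, 5.9) and ended near (3.2, 5.8).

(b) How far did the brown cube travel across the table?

1.5

The brown cube moved from about (4.4, 0.9) to (5.8, 1.4), a distance of √(1.4² + 0.5²) ≈ 1.5.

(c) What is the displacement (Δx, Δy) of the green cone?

(-0.5, -2.0)

The green cone was at about (8.4, 5.0) and moved to about (7.9, 3.0).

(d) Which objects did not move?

the magenta torus and the orange sphere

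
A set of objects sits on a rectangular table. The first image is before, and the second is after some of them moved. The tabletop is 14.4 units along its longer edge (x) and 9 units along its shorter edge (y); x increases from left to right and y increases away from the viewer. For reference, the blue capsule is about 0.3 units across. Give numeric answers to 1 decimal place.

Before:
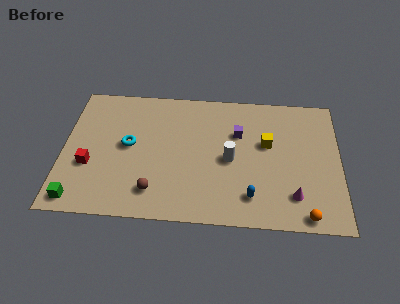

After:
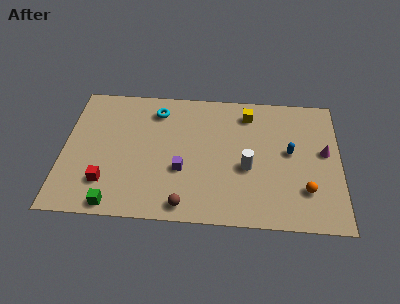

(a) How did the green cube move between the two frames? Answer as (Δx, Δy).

(1.9, -0.2)

The green cube started near (0.9, 1.0) and ended near (2.8, 0.8).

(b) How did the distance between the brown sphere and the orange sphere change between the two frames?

-1.5

Before: roughly 7.9 units apart; after: 6.4. That's 1.5 units closer together.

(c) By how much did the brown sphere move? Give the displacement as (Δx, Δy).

(1.6, -0.8)

The brown sphere started near (4.8, 1.8) and ended near (6.4, 1.0).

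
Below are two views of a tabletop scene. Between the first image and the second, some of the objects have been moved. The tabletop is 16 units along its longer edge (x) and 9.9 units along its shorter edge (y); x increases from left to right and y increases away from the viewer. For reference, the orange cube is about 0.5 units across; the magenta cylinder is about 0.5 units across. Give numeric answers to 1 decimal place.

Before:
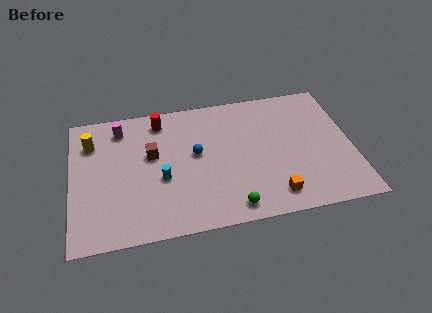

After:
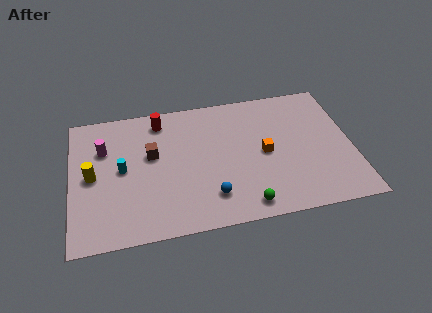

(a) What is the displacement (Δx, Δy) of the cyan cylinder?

(-2.2, 1.1)

From the two frames, the cyan cylinder sits at roughly (5.1, 4.0) before and (2.9, 5.1) after.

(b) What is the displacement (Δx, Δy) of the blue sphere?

(0.7, -3.3)

From the two frames, the blue sphere sits at roughly (7.1, 5.5) before and (7.8, 2.2) after.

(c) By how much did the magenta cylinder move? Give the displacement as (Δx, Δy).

(-1.0, -1.4)

The magenta cylinder was at about (2.9, 8.2) and moved to about (1.9, 6.8).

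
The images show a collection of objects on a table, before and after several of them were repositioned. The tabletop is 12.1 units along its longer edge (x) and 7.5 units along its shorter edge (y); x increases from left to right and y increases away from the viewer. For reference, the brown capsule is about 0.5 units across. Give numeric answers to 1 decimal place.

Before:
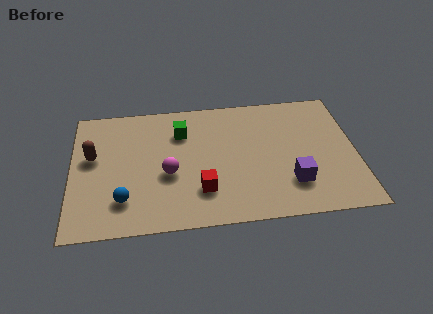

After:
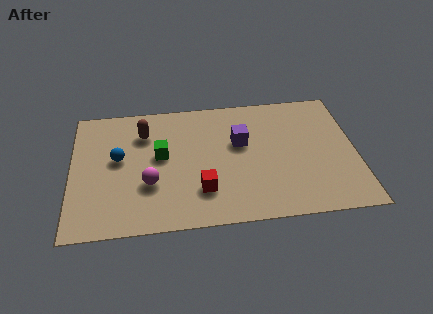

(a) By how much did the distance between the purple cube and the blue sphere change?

-1.9

Before: roughly 7.1 units apart; after: 5.2. That's 1.9 units closer together.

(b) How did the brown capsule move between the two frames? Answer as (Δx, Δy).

(2.2, 1.2)

The brown capsule started near (0.9, 4.4) and ended near (3.1, 5.6).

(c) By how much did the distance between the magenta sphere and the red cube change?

+0.5

The distance was about 1.8 in the first image and 2.3 in the second, so they moved 0.5 units further apart.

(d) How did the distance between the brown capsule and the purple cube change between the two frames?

-4.5

Before: roughly 8.7 units apart; after: 4.2. That's 4.5 units closer together.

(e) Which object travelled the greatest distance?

the purple cube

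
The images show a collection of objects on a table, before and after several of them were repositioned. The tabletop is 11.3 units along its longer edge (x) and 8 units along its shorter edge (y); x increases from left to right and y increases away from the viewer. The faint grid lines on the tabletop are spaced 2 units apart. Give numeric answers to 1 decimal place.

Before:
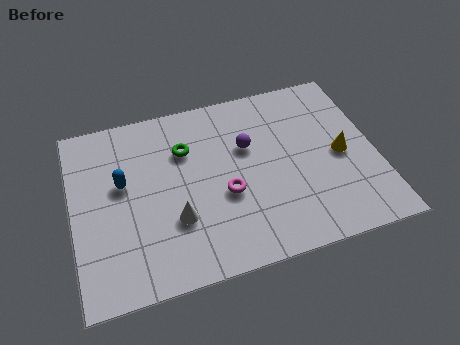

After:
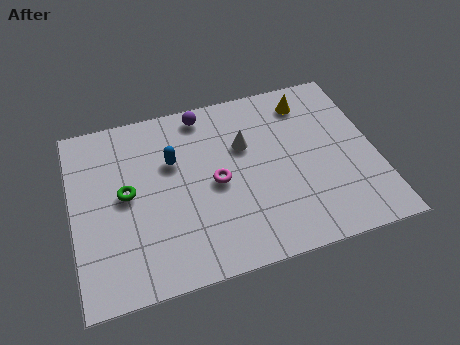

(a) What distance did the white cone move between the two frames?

3.8

From (3.7, 2.6) to (6.5, 5.2), the white cone covered √(2.8² + 2.6²) ≈ 3.8 units.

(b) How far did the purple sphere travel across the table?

2.5

The purple sphere was near (6.6, 5.1) before and (5.1, 7.1) after, so it travelled √(1.5² + 2.0²) ≈ 2.5 units.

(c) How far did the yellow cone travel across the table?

3.0

The yellow cone was near (10.0, 3.8) before and (9.0, 6.6) after, so it travelled √(1.0² + 2.8²) ≈ 3.0 units.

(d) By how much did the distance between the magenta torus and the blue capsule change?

-1.9

The distance was about 4.0 in the first image and 2.1 in the second, so they moved 1.9 units closer together.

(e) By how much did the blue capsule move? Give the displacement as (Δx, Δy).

(1.9, 0.5)

The blue capsule started near (1.9, 4.7) and ended near (3.8, 5.2).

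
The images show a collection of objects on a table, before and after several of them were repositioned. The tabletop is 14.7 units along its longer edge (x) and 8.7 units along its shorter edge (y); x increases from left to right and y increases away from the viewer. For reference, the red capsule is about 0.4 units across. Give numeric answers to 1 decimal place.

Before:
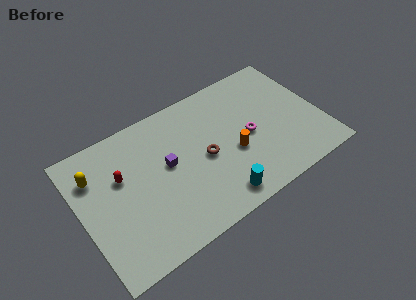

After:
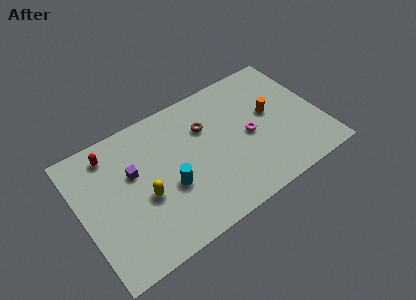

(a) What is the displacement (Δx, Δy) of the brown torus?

(0.4, 1.9)

The brown torus was at about (7.5, 4.1) and moved to about (7.9, 6.0).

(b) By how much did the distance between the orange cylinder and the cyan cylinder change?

+4.1

Before: roughly 2.7 units apart; after: 6.8. That's 4.1 units further apart.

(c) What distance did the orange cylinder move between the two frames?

3.0

The orange cylinder was near (9.2, 3.5) before and (11.8, 4.9) after, so it travelled √(2.6² + 1.4²) ≈ 3.0 units.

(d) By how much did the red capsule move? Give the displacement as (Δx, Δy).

(-0.4, 1.8)

From the two frames, the red capsule sits at roughly (2.6, 5.5) before and (2.2, 7.3) after.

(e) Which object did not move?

the magenta torus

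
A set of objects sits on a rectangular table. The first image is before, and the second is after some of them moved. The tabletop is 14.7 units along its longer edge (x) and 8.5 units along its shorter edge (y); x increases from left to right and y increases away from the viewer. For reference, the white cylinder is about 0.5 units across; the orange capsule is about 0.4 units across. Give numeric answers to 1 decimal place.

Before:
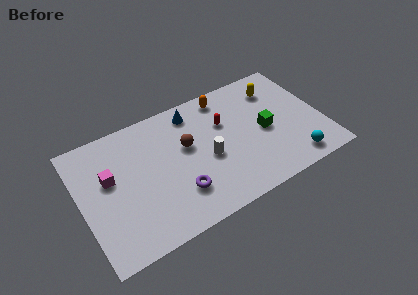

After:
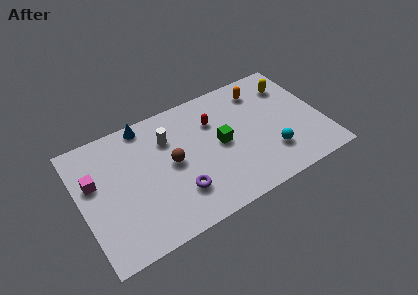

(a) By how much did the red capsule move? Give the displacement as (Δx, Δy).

(-0.6, 0.4)

The red capsule was at about (8.9, 5.6) and moved to about (8.3, 6.0).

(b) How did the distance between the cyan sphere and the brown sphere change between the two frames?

-1.0

The distance was about 7.2 in the first image and 6.2 in the second, so they moved 1.0 units closer together.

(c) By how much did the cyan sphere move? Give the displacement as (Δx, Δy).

(-1.2, 1.1)

From the two frames, the cyan sphere sits at roughly (12.5, 1.2) before and (11.3, 2.3) after.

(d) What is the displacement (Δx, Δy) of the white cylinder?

(-2.1, 2.4)

The white cylinder was at about (7.6, 3.7) and moved to about (5.5, 6.1).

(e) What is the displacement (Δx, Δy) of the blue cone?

(-2.9, 0.5)

From the two frames, the blue cone sits at roughly (7.2, 7.2) before and (4.3, 7.7) after.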